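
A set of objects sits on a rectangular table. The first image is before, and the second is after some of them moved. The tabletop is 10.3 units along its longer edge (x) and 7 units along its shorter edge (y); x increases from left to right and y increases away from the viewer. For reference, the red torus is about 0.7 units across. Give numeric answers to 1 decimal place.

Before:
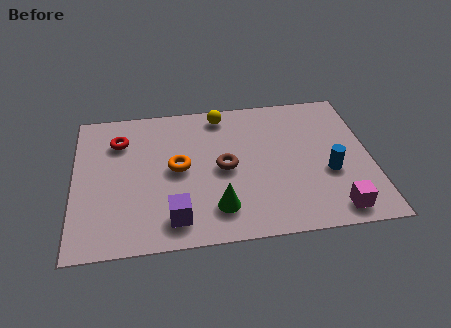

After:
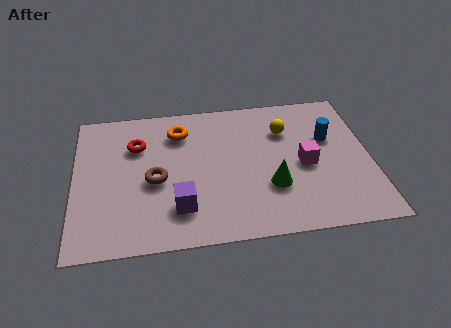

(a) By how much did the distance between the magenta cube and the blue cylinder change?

-0.3

Before: roughly 1.8 units apart; after: 1.5. That's 0.3 units closer together.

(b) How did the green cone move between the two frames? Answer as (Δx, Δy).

(1.9, 0.8)

The green cone started near (4.9, 1.5) and ended near (6.8, 2.3).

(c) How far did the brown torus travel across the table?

2.4

From (5.2, 3.4) to (2.8, 3.1), the brown torus covered √(2.4² + 0.3²) ≈ 2.4 units.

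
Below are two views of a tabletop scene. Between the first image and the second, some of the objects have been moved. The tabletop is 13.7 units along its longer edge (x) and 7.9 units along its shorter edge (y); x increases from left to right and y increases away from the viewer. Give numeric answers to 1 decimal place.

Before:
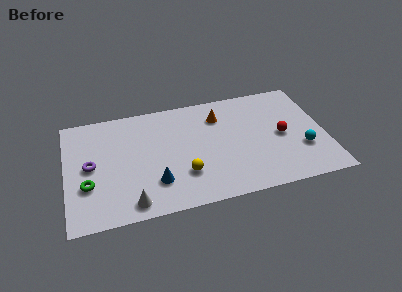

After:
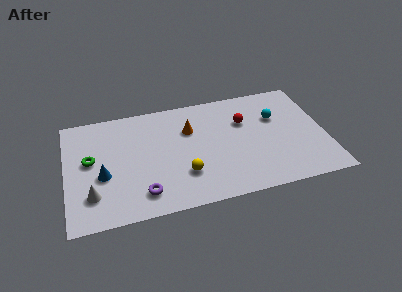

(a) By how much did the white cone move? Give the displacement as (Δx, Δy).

(-2.0, 1.0)

The white cone started near (3.3, 1.0) and ended near (1.3, 2.0).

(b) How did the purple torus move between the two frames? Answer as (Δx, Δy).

(2.6, -2.5)

The purple torus started near (1.3, 4.0) and ended near (3.9, 1.5).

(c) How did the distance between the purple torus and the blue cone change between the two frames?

-1.2

Before: roughly 3.8 units apart; after: 2.6. That's 1.2 units closer together.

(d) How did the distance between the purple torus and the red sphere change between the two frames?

-3.3

Before: roughly 10.1 units apart; after: 6.8. That's 3.3 units closer together.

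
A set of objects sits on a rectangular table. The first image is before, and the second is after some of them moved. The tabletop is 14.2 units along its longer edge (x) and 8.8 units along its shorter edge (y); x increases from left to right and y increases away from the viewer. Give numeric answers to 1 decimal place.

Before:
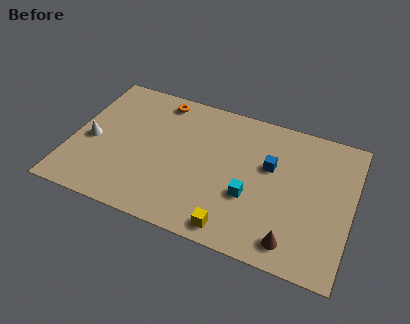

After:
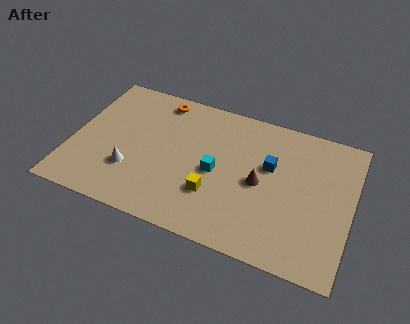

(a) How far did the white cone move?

2.5

From (1.0, 3.9) to (3.2, 2.7), the white cone covered √(2.2² + 1.2²) ≈ 2.5 units.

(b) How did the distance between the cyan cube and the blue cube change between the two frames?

+0.6

The distance was about 2.3 in the first image and 2.9 in the second, so they moved 0.6 units further apart.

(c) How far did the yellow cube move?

2.1

The yellow cube was near (8.6, 1.0) before and (7.4, 2.7) after, so it travelled √(1.2² + 1.7²) ≈ 2.1 units.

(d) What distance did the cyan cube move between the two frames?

2.0

The cyan cube moved from about (9.2, 3.2) to (7.4, 4.1), a distance of √(1.8² + 0.9²) ≈ 2.0.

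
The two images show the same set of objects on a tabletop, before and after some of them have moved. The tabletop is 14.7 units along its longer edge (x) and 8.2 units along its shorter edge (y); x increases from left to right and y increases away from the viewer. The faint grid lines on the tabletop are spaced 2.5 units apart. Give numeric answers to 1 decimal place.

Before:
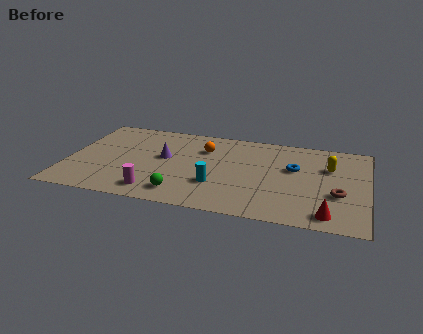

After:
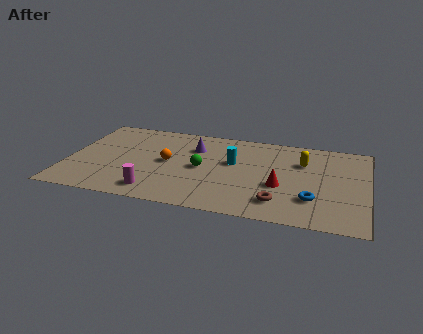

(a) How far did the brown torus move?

3.1

From (13.3, 3.0) to (10.5, 1.7), the brown torus covered √(2.8² + 1.3²) ≈ 3.1 units.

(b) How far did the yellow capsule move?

1.3

The yellow capsule moved from about (12.8, 5.5) to (11.5, 5.7), a distance of √(1.3² + 0.2²) ≈ 1.3.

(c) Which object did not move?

the magenta cylinder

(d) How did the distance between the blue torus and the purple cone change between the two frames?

+0.6

They were about 6.4 units apart before and 7.0 after — 0.6 units further apart.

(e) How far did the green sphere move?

2.7

From (5.8, 1.4) to (6.6, 4.0), the green sphere covered √(0.8² + 2.6²) ≈ 2.7 units.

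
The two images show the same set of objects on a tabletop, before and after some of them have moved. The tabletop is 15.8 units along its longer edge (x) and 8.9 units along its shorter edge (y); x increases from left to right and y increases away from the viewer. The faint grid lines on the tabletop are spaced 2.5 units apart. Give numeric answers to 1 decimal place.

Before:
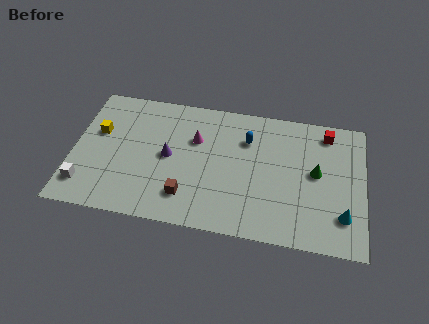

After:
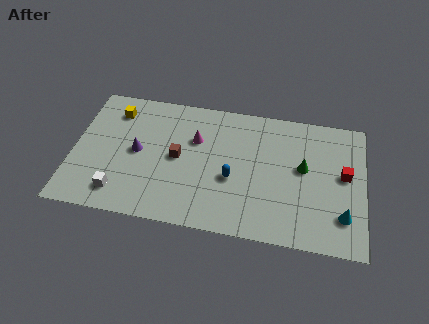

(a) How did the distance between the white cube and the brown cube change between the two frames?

-1.3

The distance was about 5.5 in the first image and 4.2 in the second, so they moved 1.3 units closer together.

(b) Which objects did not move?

the magenta cone and the cyan cone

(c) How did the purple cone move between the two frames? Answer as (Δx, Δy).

(-1.7, 0.0)

The purple cone started near (5.2, 4.5) and ended near (3.5, 4.5).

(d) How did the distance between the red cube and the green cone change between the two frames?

-0.6

Before: roughly 2.8 units apart; after: 2.2. That's 0.6 units closer together.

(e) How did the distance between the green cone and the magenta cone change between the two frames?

-0.7

The distance was about 6.7 in the first image and 6.0 in the second, so they moved 0.7 units closer together.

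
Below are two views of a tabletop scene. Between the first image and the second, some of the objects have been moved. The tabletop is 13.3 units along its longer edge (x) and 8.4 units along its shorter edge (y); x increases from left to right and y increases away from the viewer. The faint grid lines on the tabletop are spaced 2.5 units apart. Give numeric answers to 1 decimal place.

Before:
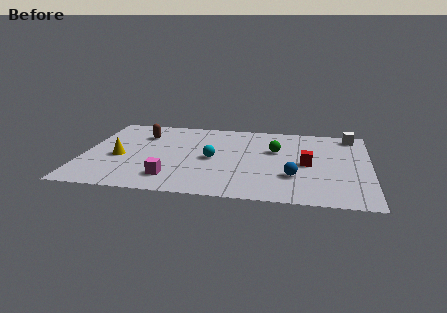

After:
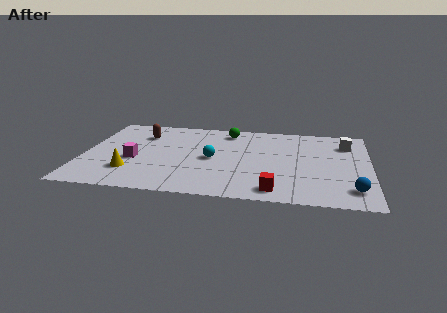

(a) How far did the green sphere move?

2.9

The green sphere moved from about (8.9, 5.3) to (6.6, 7.1), a distance of √(2.3² + 1.8²) ≈ 2.9.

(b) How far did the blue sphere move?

2.9

The blue sphere was near (9.8, 2.6) before and (12.5, 1.6) after, so it travelled √(2.7² + 1.0²) ≈ 2.9 units.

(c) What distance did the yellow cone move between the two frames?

1.5

The yellow cone was near (1.7, 3.6) before and (2.3, 2.2) after, so it travelled √(0.6² + 1.4²) ≈ 1.5 units.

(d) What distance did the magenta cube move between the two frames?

2.5

From (4.2, 1.7) to (2.4, 3.4), the magenta cube covered √(1.8² + 1.7²) ≈ 2.5 units.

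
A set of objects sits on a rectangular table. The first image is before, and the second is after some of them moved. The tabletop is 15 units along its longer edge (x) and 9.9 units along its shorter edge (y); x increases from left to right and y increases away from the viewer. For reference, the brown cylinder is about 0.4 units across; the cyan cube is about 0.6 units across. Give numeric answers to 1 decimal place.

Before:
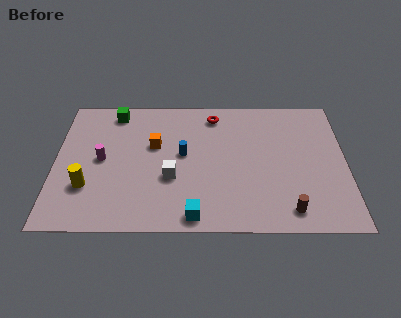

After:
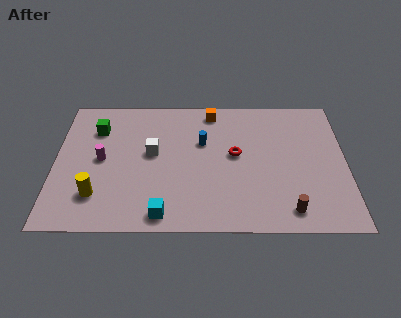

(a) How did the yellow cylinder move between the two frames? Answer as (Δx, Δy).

(0.5, -0.6)

From the two frames, the yellow cylinder sits at roughly (1.7, 3.0) before and (2.2, 2.4) after.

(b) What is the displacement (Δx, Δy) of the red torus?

(1.1, -3.0)

From the two frames, the red torus sits at roughly (8.2, 8.4) before and (9.3, 5.4) after.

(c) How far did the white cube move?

2.1

The white cube moved from about (6.0, 3.7) to (5.0, 5.5), a distance of √(1.0² + 1.8²) ≈ 2.1.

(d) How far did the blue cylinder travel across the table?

1.3

The blue cylinder moved from about (6.6, 5.4) to (7.6, 6.3), a distance of √(1.0² + 0.9²) ≈ 1.3.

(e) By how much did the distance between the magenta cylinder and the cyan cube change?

-1.2

Before: roughly 6.2 units apart; after: 5.0. That's 1.2 units closer together.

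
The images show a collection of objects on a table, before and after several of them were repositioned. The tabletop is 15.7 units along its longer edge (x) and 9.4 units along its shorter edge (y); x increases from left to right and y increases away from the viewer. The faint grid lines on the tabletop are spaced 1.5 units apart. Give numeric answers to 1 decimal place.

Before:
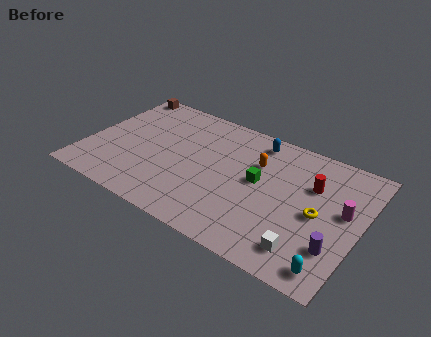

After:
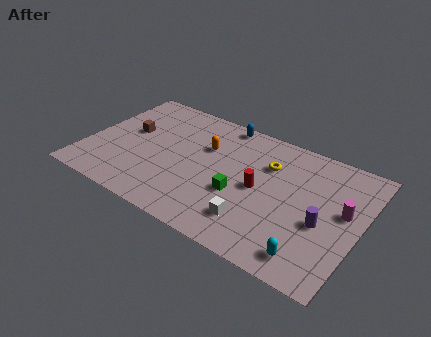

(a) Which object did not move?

the magenta cylinder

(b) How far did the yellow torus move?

3.9

From (13.4, 4.4) to (10.2, 6.6), the yellow torus covered √(3.2² + 2.2²) ≈ 3.9 units.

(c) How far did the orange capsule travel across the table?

3.0

From (9.6, 6.4) to (6.6, 6.2), the orange capsule covered √(3.0² + 0.2²) ≈ 3.0 units.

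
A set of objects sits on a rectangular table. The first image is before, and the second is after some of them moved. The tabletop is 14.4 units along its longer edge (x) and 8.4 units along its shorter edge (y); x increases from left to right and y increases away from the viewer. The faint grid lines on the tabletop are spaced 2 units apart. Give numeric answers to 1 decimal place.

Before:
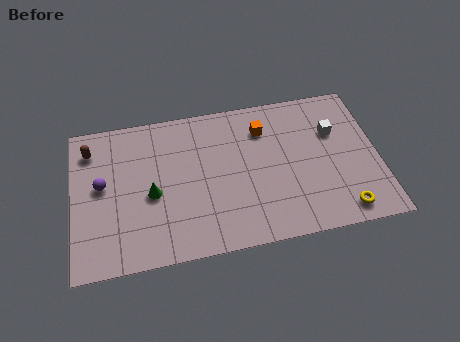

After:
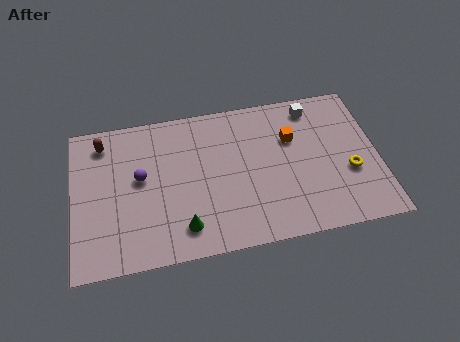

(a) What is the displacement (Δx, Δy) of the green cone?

(1.4, -2.1)

The green cone was at about (3.7, 3.7) and moved to about (5.1, 1.6).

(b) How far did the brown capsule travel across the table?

0.7

From (0.9, 6.7) to (1.5, 7.0), the brown capsule covered √(0.6² + 0.3²) ≈ 0.7 units.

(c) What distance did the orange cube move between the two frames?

1.5

The orange cube was near (9.1, 6.4) before and (10.4, 5.6) after, so it travelled √(1.3² + 0.8²) ≈ 1.5 units.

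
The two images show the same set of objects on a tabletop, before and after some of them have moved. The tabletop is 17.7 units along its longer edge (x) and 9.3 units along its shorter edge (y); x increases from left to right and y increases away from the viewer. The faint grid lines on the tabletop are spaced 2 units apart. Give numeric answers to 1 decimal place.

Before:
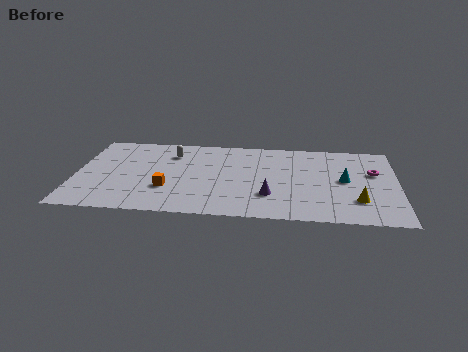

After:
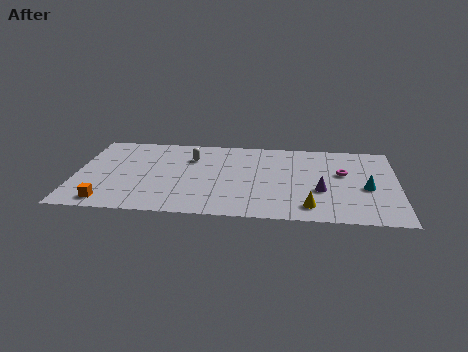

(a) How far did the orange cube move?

3.7

From (5.1, 3.0) to (1.9, 1.2), the orange cube covered √(3.2² + 1.8²) ≈ 3.7 units.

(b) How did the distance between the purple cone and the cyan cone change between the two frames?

-2.1

Before: roughly 4.6 units apart; after: 2.5. That's 2.1 units closer together.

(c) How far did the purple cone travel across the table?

2.9

From (10.7, 2.7) to (13.5, 3.5), the purple cone covered √(2.8² + 0.8²) ≈ 2.9 units.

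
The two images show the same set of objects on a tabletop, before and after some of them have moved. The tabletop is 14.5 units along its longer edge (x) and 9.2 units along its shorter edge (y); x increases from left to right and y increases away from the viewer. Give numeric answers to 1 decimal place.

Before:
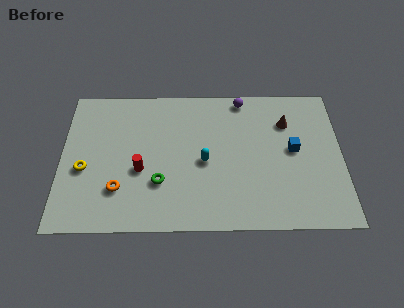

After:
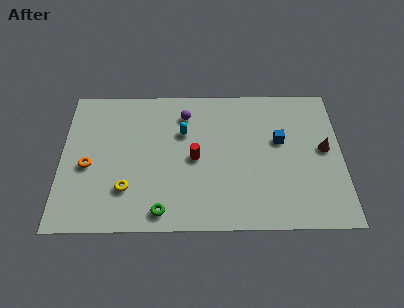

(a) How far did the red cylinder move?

2.9

From (4.1, 3.7) to (6.9, 4.4), the red cylinder covered √(2.8² + 0.7²) ≈ 2.9 units.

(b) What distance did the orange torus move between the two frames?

2.2

From (3.0, 2.5) to (1.4, 4.0), the orange torus covered √(1.6² + 1.5²) ≈ 2.2 units.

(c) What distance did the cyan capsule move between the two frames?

2.2

The cyan capsule moved from about (7.4, 4.2) to (6.3, 6.1), a distance of √(1.1² + 1.9²) ≈ 2.2.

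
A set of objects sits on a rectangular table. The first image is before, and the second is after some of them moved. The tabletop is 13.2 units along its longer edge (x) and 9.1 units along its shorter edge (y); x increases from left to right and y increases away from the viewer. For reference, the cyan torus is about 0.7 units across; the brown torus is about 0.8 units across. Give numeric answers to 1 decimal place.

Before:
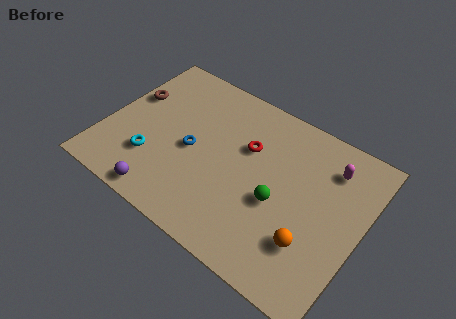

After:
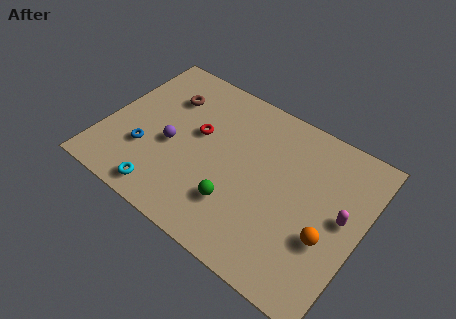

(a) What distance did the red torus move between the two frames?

2.6

From (7.1, 5.9) to (4.6, 5.3), the red torus covered √(2.5² + 0.6²) ≈ 2.6 units.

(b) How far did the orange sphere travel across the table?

1.0

The orange sphere moved from about (11.0, 2.6) to (11.7, 3.3), a distance of √(0.7² + 0.7²) ≈ 1.0.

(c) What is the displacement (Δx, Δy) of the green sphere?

(-1.9, -1.3)

The green sphere started near (9.1, 3.8) and ended near (7.2, 2.5).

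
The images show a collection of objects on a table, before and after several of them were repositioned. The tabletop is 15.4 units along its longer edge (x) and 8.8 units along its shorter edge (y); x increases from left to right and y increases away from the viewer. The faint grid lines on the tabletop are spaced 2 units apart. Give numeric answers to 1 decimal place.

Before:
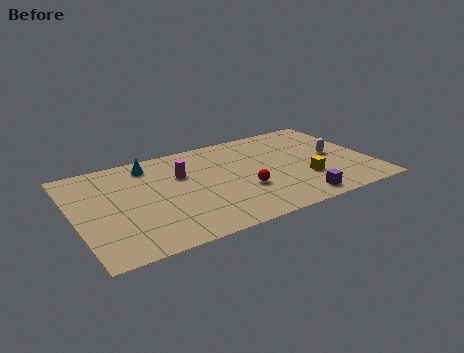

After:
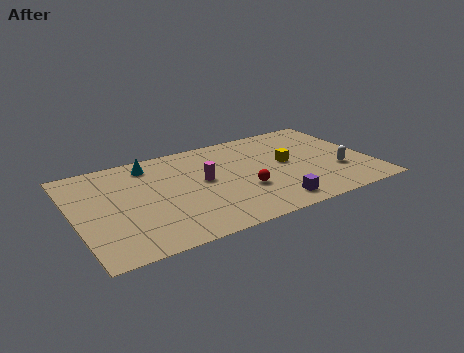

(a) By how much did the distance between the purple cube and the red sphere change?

-1.0

They were about 3.2 units apart before and 2.2 after — 1.0 units closer together.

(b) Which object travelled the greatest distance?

the yellow cube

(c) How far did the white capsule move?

1.5

The white capsule moved from about (13.6, 4.4) to (13.6, 2.9), a distance of √(0.0² + 1.5²) ≈ 1.5.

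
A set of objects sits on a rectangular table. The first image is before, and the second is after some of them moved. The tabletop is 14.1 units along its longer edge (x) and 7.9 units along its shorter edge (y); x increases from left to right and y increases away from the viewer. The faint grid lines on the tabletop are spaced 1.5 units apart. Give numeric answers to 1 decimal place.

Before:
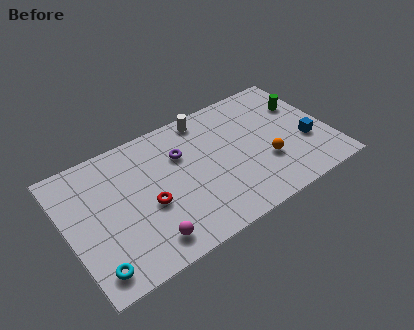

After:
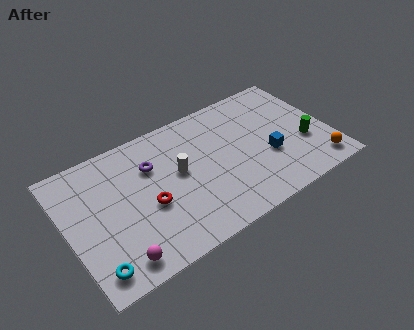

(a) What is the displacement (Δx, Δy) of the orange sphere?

(2.6, -1.5)

The orange sphere started near (10.5, 2.7) and ended near (13.1, 1.2).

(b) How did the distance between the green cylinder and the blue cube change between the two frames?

-0.5

They were about 2.5 units apart before and 2.0 after — 0.5 units closer together.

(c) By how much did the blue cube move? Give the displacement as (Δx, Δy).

(-2.1, 0.1)

From the two frames, the blue cube sits at roughly (12.8, 2.9) before and (10.7, 3.0) after.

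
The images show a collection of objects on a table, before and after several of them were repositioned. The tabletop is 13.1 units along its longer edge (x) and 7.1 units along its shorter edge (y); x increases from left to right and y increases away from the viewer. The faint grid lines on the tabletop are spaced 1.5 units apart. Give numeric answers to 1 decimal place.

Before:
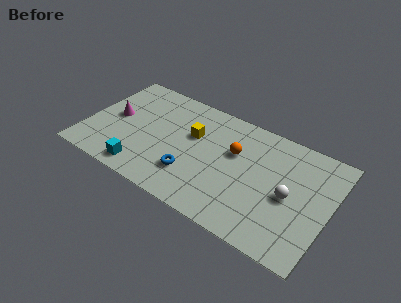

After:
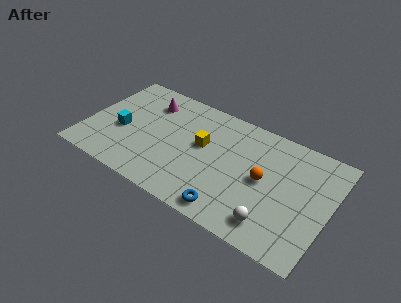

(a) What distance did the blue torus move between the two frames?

2.5

The blue torus moved from about (5.9, 2.0) to (8.2, 0.9), a distance of √(2.3² + 1.1²) ≈ 2.5.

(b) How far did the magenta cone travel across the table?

2.4

From (1.4, 3.7) to (3.0, 5.5), the magenta cone covered √(1.6² + 1.8²) ≈ 2.4 units.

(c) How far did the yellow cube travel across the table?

0.7

The yellow cube moved from about (5.6, 4.5) to (6.2, 4.1), a distance of √(0.6² + 0.4²) ≈ 0.7.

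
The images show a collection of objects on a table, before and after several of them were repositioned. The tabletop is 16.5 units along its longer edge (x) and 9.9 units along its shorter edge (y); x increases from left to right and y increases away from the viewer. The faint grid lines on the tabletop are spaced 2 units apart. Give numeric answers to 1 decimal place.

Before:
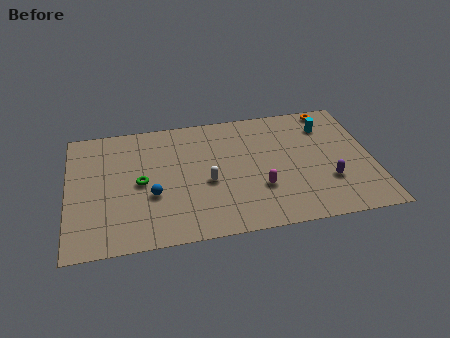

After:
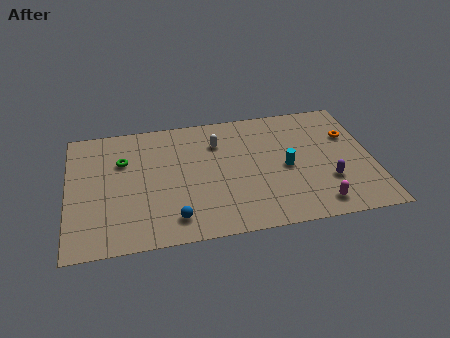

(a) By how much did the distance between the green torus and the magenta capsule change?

+5.0

Before: roughly 6.6 units apart; after: 11.6. That's 5.0 units further apart.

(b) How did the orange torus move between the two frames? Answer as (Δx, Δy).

(0.8, -2.4)

The orange torus started near (14.6, 9.0) and ended near (15.4, 6.6).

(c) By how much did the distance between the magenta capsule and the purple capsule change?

-1.9

They were about 3.7 units apart before and 1.8 after — 1.9 units closer together.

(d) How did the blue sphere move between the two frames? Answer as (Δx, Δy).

(1.1, -2.0)

The blue sphere was at about (4.5, 3.7) and moved to about (5.6, 1.7).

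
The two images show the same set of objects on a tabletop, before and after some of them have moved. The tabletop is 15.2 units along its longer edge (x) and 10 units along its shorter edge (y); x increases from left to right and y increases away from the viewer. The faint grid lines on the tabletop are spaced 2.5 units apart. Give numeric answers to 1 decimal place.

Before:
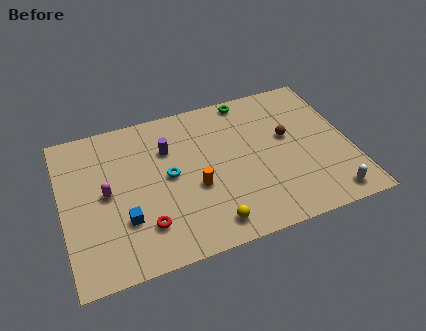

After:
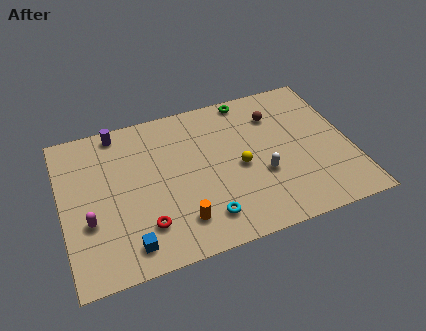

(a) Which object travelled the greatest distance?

the white capsule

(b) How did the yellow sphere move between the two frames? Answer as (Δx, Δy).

(1.9, 3.2)

The yellow sphere started near (7.4, 1.4) and ended near (9.3, 4.6).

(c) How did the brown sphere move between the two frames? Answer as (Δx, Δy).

(-0.5, 1.7)

The brown sphere was at about (12.0, 5.8) and moved to about (11.5, 7.5).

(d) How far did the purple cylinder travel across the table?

3.2

The purple cylinder moved from about (5.7, 7.0) to (3.2, 9.0), a distance of √(2.5² + 2.0²) ≈ 3.2.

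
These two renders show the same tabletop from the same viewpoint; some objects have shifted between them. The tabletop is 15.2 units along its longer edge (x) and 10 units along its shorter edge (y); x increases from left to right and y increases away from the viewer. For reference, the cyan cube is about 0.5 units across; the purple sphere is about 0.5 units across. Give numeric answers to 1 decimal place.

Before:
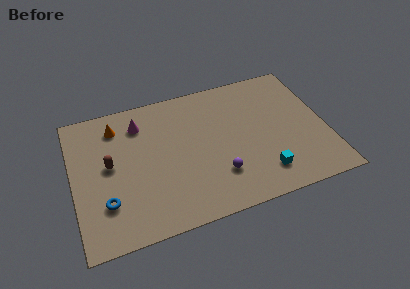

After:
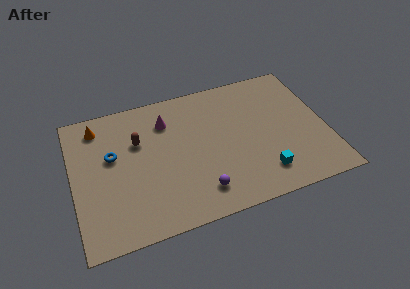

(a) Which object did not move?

the cyan cube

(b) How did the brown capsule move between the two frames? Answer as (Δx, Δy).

(1.8, 1.2)

The brown capsule was at about (2.2, 5.4) and moved to about (4.0, 6.6).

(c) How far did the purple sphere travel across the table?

1.4

From (8.5, 2.7) to (7.3, 1.9), the purple sphere covered √(1.2² + 0.8²) ≈ 1.4 units.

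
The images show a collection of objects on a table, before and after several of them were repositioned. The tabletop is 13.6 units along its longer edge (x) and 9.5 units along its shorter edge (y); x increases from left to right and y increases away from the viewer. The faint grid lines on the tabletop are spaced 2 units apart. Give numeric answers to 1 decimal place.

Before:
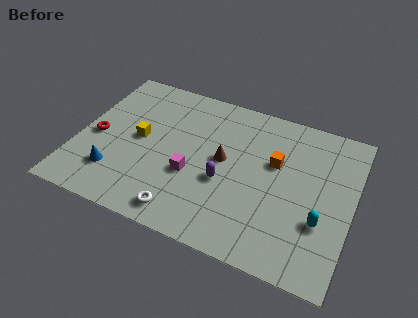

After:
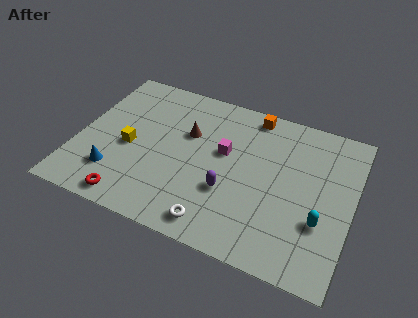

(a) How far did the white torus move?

1.6

From (5.7, 1.2) to (7.3, 1.2), the white torus covered √(1.6² + 0.0²) ≈ 1.6 units.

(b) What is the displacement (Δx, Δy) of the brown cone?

(-1.9, 1.0)

The brown cone started near (7.2, 5.1) and ended near (5.3, 6.1).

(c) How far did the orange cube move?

3.0

From (9.7, 5.9) to (8.3, 8.5), the orange cube covered √(1.4² + 2.6²) ≈ 3.0 units.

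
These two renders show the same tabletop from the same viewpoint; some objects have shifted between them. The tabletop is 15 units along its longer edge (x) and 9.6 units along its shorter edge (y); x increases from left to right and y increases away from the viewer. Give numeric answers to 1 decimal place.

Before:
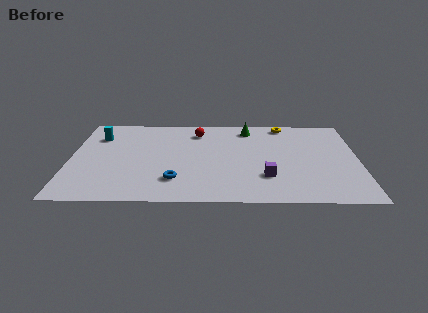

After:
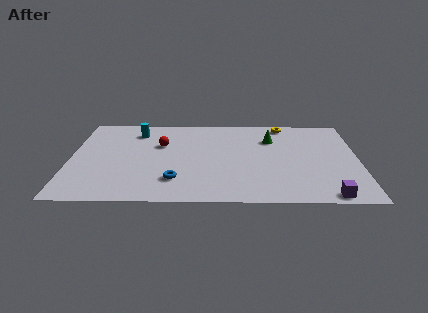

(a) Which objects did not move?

the blue torus and the yellow torus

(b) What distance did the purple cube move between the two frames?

3.6

The purple cube moved from about (10.2, 2.7) to (13.3, 0.8), a distance of √(3.1² + 1.9²) ≈ 3.6.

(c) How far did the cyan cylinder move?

2.1

From (1.4, 7.1) to (3.4, 7.7), the cyan cylinder covered √(2.0² + 0.6²) ≈ 2.1 units.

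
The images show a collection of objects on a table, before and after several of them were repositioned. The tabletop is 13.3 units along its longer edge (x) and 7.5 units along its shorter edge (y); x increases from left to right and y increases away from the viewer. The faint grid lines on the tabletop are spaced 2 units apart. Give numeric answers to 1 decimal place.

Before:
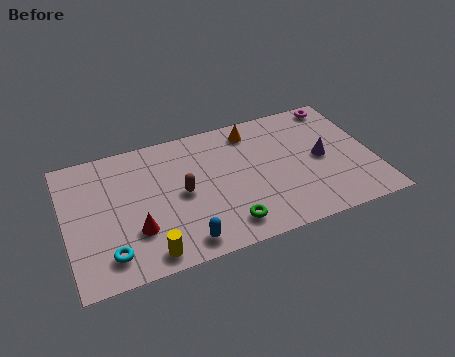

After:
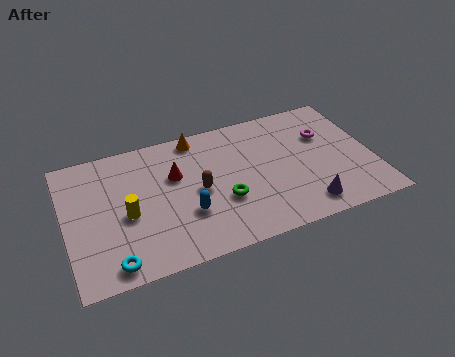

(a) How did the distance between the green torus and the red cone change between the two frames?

-1.1

The distance was about 3.9 in the first image and 2.8 in the second, so they moved 1.1 units closer together.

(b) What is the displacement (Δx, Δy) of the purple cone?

(-1.0, -2.5)

The purple cone was at about (11.1, 3.7) and moved to about (10.1, 1.2).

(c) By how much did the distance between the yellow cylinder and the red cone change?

+1.2

They were about 1.5 units apart before and 2.7 after — 1.2 units further apart.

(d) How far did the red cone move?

3.1

The red cone moved from about (2.9, 2.3) to (4.8, 4.8), a distance of √(1.9² + 2.5²) ≈ 3.1.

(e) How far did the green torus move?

1.4

From (6.7, 1.3) to (6.7, 2.7), the green torus covered √(0.0² + 1.4²) ≈ 1.4 units.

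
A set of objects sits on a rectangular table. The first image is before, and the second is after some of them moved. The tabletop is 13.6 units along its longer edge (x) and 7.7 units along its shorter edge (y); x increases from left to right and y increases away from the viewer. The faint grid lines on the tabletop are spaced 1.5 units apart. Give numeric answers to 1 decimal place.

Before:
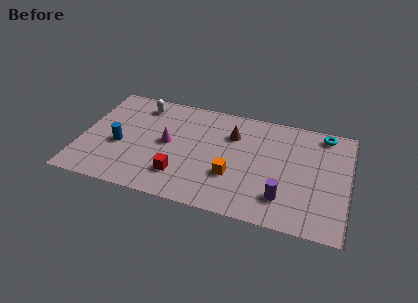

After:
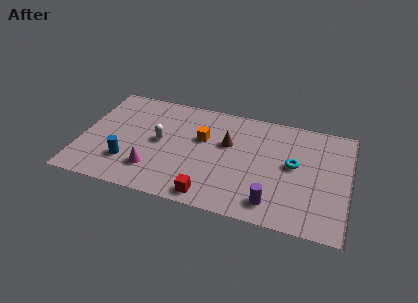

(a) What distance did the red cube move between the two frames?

1.9

From (5.2, 1.9) to (6.8, 0.9), the red cube covered √(1.6² + 1.0²) ≈ 1.9 units.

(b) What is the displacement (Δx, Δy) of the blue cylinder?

(0.5, -1.1)

The blue cylinder started near (2.0, 3.2) and ended near (2.5, 2.1).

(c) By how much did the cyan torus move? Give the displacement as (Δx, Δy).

(-1.4, -2.6)

From the two frames, the cyan torus sits at roughly (12.2, 6.8) before and (10.8, 4.2) after.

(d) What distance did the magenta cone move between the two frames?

2.2

From (4.4, 4.0) to (3.8, 1.9), the magenta cone covered √(0.6² + 2.1²) ≈ 2.2 units.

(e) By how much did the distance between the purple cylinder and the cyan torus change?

-2.3

Before: roughly 5.3 units apart; after: 3.0. That's 2.3 units closer together.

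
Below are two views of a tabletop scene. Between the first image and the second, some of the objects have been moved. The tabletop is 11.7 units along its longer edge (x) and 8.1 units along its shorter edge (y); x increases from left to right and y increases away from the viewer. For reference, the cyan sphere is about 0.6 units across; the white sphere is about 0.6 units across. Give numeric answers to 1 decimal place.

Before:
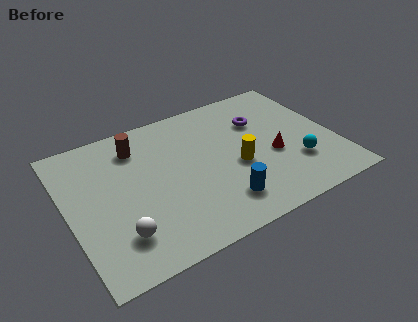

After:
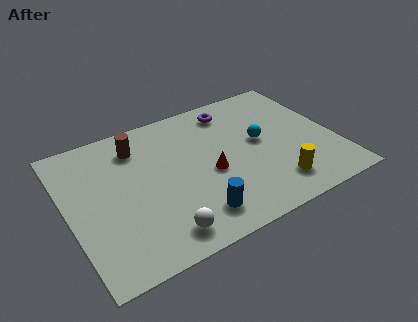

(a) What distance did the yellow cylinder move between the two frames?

2.3

The yellow cylinder moved from about (7.3, 3.4) to (8.7, 1.6), a distance of √(1.4² + 1.8²) ≈ 2.3.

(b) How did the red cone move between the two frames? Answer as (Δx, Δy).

(-2.8, 0.2)

From the two frames, the red cone sits at roughly (8.9, 3.3) before and (6.1, 3.5) after.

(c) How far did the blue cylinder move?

1.2

The blue cylinder moved from about (6.3, 1.7) to (5.1, 1.5), a distance of √(1.2² + 0.2²) ≈ 1.2.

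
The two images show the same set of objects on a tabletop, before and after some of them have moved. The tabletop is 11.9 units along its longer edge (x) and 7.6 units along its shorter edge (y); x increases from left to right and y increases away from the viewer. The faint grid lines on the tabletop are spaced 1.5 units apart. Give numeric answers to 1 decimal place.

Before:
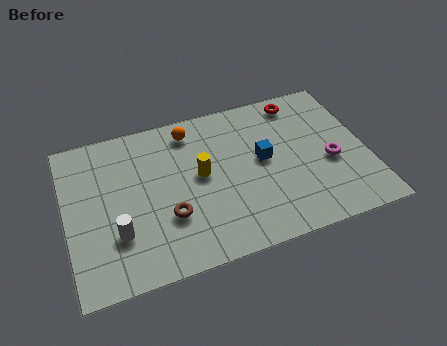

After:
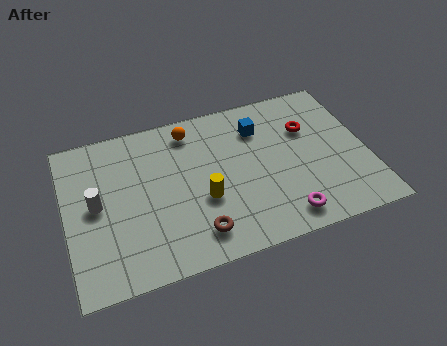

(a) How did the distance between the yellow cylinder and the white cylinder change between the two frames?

+0.4

They were about 3.8 units apart before and 4.2 after — 0.4 units further apart.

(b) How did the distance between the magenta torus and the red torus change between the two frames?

+0.7

They were about 3.5 units apart before and 4.2 after — 0.7 units further apart.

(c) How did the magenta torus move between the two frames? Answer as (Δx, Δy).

(-2.1, -2.1)

The magenta torus was at about (10.4, 3.2) and moved to about (8.3, 1.1).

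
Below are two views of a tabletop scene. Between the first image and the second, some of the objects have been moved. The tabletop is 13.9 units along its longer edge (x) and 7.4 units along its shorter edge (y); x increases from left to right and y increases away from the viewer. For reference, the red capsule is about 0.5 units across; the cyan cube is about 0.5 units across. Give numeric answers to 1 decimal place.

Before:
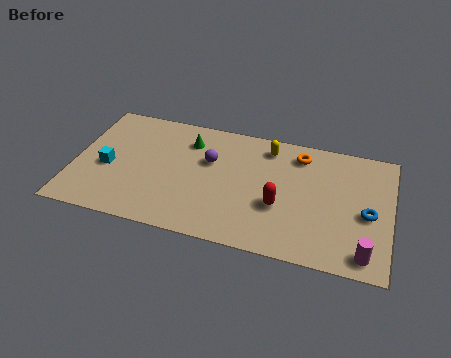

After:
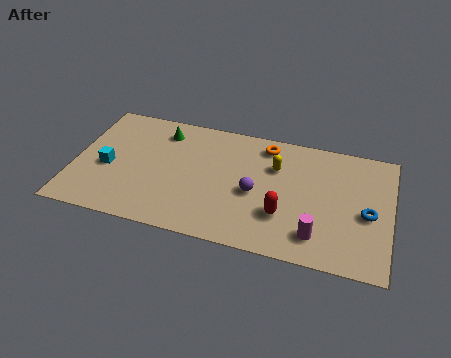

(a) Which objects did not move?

the blue torus and the cyan cube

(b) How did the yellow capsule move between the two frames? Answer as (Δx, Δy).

(0.4, -1.1)

The yellow capsule was at about (8.4, 6.2) and moved to about (8.8, 5.1).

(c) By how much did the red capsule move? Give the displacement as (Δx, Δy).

(0.2, -0.5)

From the two frames, the red capsule sits at roughly (9.1, 2.8) before and (9.3, 2.3) after.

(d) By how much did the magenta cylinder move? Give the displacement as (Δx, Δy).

(-2.1, 0.5)

The magenta cylinder started near (12.9, 1.0) and ended near (10.8, 1.5).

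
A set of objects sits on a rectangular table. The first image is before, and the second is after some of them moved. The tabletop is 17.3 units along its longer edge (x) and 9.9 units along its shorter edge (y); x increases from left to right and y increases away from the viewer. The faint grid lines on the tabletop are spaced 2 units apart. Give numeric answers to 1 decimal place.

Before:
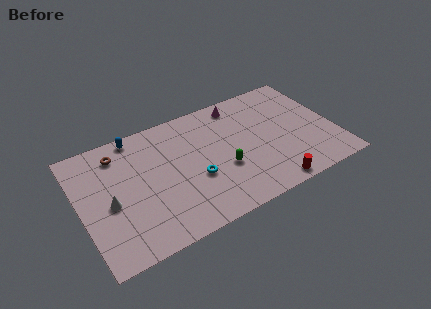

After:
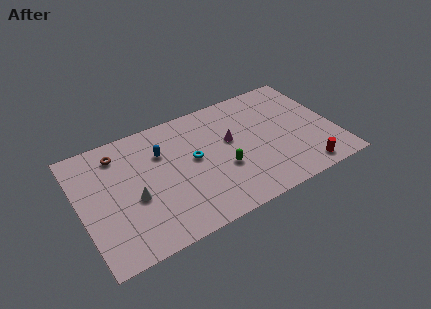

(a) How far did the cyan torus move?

1.6

The cyan torus moved from about (7.6, 3.8) to (7.7, 5.4), a distance of √(0.1² + 1.6²) ≈ 1.6.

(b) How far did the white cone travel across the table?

1.6

The white cone was near (1.9, 4.4) before and (3.5, 4.1) after, so it travelled √(1.6² + 0.3²) ≈ 1.6 units.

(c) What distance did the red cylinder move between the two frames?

2.4

From (12.3, 0.9) to (14.7, 1.2), the red cylinder covered √(2.4² + 0.3²) ≈ 2.4 units.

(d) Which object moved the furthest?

the magenta cone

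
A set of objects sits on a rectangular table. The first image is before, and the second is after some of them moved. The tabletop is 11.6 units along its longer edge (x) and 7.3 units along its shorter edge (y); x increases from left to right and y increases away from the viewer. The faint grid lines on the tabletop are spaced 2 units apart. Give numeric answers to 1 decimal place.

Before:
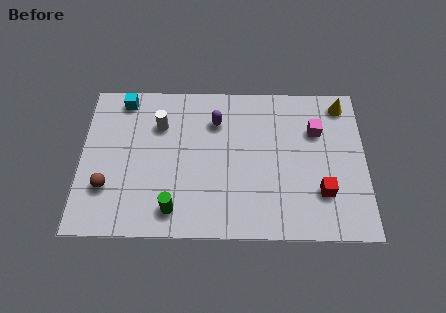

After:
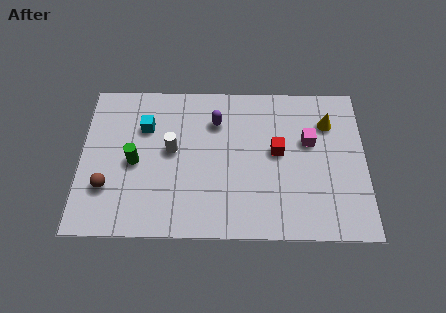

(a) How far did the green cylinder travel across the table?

2.7

The green cylinder moved from about (3.8, 1.2) to (2.2, 3.4), a distance of √(1.6² + 2.2²) ≈ 2.7.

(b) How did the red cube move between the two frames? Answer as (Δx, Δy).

(-1.8, 1.9)

The red cube started near (9.8, 2.1) and ended near (8.0, 4.0).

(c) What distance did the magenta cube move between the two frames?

0.6

The magenta cube was near (9.6, 5.0) before and (9.3, 4.5) after, so it travelled √(0.3² + 0.5²) ≈ 0.6 units.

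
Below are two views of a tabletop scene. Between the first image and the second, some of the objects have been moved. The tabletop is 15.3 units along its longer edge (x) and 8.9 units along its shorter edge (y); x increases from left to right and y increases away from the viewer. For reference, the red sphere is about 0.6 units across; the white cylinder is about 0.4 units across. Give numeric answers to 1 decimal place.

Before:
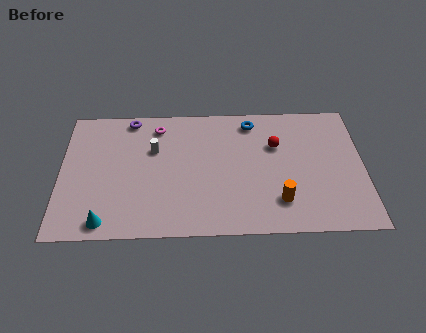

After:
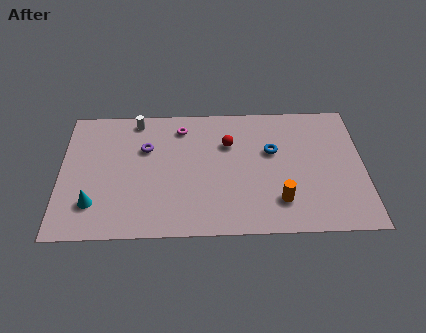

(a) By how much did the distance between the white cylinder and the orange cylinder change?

+1.9

Before: roughly 7.3 units apart; after: 9.2. That's 1.9 units further apart.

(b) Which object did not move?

the orange cylinder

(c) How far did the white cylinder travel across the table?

2.3

From (4.7, 5.8) to (3.8, 7.9), the white cylinder covered √(0.9² + 2.1²) ≈ 2.3 units.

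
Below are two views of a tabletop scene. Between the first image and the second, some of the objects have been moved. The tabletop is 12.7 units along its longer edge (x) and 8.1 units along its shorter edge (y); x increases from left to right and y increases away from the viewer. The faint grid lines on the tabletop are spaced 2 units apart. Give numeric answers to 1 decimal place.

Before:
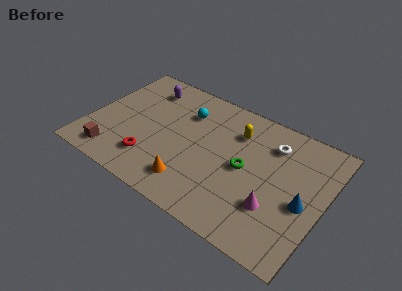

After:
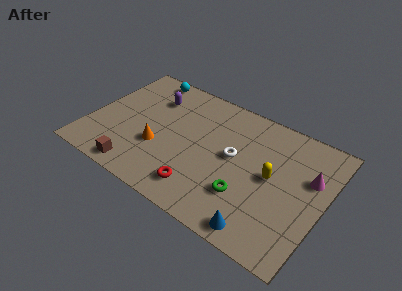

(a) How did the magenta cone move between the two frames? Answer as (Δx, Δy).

(1.5, 2.7)

The magenta cone started near (10.3, 2.5) and ended near (11.8, 5.2).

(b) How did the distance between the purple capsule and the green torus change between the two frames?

+0.3

They were about 6.5 units apart before and 6.8 after — 0.3 units further apart.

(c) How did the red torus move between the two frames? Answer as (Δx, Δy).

(2.8, -0.4)

The red torus was at about (3.7, 1.9) and moved to about (6.5, 1.5).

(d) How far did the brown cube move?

1.4

The brown cube was near (1.7, 1.2) before and (3.1, 0.9) after, so it travelled √(1.4² + 0.3²) ≈ 1.4 units.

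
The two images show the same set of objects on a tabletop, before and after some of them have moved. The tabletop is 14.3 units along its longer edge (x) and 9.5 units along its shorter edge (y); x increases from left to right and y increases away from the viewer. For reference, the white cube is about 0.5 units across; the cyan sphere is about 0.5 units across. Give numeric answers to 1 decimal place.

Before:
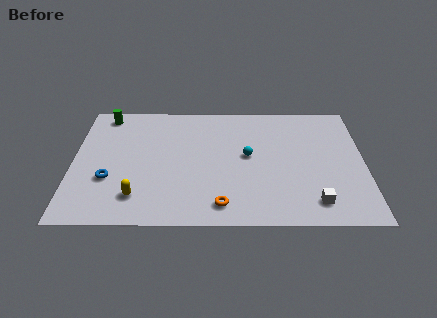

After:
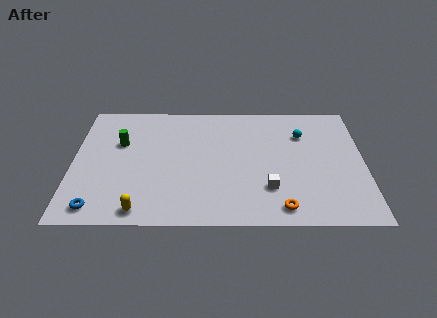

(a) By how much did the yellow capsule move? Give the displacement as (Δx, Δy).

(0.2, -1.0)

From the two frames, the yellow capsule sits at roughly (3.2, 2.0) before and (3.4, 1.0) after.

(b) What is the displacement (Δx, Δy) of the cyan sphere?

(2.7, 1.7)

The cyan sphere was at about (8.6, 5.1) and moved to about (11.3, 6.8).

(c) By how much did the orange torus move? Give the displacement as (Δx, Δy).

(2.9, -0.2)

The orange torus was at about (7.3, 1.4) and moved to about (10.2, 1.2).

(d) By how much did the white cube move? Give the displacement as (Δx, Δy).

(-2.2, 1.0)

The white cube was at about (11.8, 1.6) and moved to about (9.6, 2.6).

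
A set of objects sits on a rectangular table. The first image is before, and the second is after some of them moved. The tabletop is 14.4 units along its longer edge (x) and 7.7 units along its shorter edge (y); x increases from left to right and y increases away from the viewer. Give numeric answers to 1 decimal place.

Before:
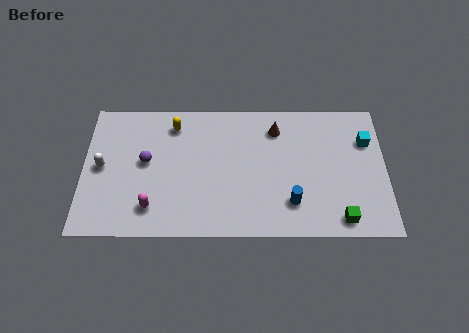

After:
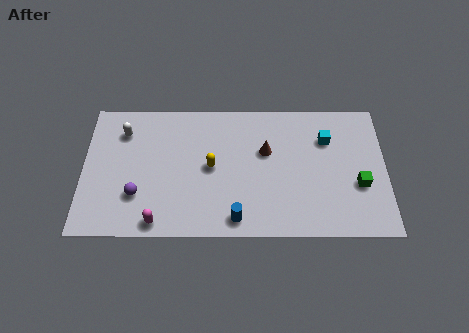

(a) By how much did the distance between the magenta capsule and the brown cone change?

-0.9

They were about 7.4 units apart before and 6.5 after — 0.9 units closer together.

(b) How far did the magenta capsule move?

0.9

From (3.3, 1.6) to (3.6, 0.8), the magenta capsule covered √(0.3² + 0.8²) ≈ 0.9 units.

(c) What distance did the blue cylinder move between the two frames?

2.8

The blue cylinder was near (9.9, 1.9) before and (7.3, 1.0) after, so it travelled √(2.6² + 0.9²) ≈ 2.8 units.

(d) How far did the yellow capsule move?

3.0

The yellow capsule was near (4.3, 6.3) before and (6.1, 3.9) after, so it travelled √(1.8² + 2.4²) ≈ 3.0 units.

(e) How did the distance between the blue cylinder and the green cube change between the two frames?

+3.6

They were about 2.5 units apart before and 6.1 after — 3.6 units further apart.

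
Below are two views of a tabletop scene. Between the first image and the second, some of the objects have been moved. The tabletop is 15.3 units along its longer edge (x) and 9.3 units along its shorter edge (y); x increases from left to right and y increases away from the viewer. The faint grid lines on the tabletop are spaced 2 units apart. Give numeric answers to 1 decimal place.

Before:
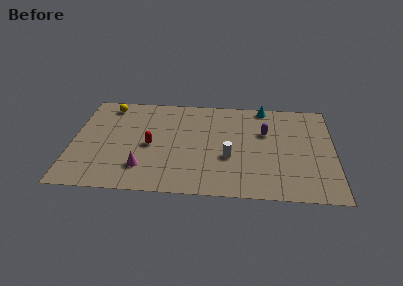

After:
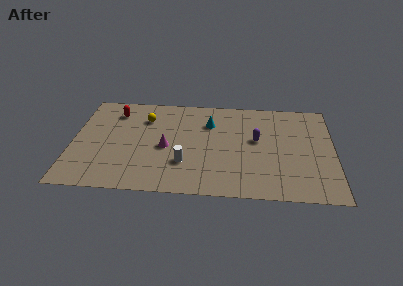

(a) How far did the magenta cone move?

2.4

The magenta cone moved from about (4.2, 2.2) to (5.5, 4.2), a distance of √(1.3² + 2.0²) ≈ 2.4.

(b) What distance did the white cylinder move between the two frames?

2.7

The white cylinder moved from about (9.2, 3.5) to (6.6, 2.8), a distance of √(2.6² + 0.7²) ≈ 2.7.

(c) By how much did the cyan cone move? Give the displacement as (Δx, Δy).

(-3.2, -1.8)

The cyan cone started near (11.2, 8.5) and ended near (8.0, 6.7).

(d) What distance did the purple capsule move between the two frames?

0.9

The purple capsule was near (11.3, 6.0) before and (10.8, 5.3) after, so it travelled √(0.5² + 0.7²) ≈ 0.9 units.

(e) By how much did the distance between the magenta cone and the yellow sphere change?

-3.2

Before: roughly 6.2 units apart; after: 3.0. That's 3.2 units closer together.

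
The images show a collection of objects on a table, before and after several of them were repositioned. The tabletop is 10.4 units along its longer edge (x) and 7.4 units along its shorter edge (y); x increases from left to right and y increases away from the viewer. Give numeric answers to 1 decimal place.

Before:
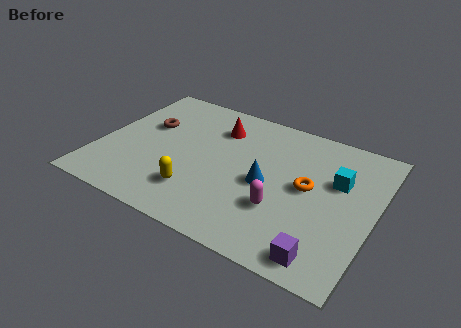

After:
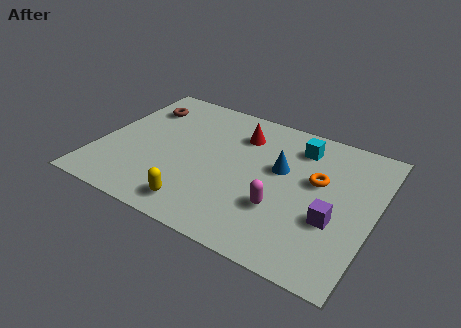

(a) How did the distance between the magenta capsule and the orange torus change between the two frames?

+0.6

They were about 1.7 units apart before and 2.3 after — 0.6 units further apart.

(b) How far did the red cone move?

0.9

From (4.2, 5.6) to (5.1, 5.6), the red cone covered √(0.9² + 0.0²) ≈ 0.9 units.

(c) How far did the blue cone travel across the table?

1.1

From (6.4, 3.4) to (6.8, 4.4), the blue cone covered √(0.4² + 1.0²) ≈ 1.1 units.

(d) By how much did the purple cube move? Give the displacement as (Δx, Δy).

(0.1, 1.8)

The purple cube was at about (8.9, 0.9) and moved to about (9.0, 2.7).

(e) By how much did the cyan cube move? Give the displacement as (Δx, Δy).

(-1.6, 1.2)

From the two frames, the cyan cube sits at roughly (8.9, 4.7) before and (7.3, 5.9) after.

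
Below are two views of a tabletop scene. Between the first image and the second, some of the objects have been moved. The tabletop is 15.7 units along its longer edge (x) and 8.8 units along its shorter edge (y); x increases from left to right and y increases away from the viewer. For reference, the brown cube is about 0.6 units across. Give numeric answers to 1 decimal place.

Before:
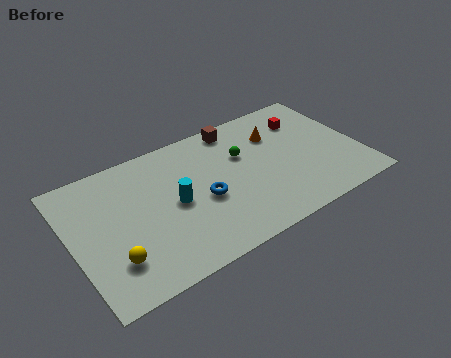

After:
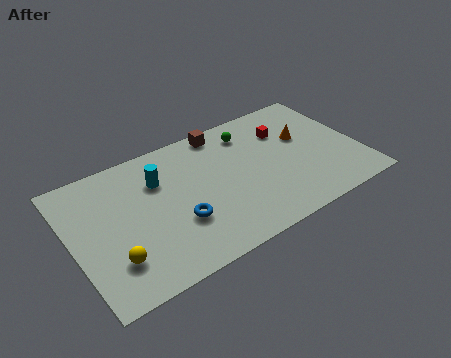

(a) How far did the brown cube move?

0.8

The brown cube moved from about (9.5, 7.8) to (8.7, 7.9), a distance of √(0.8² + 0.1²) ≈ 0.8.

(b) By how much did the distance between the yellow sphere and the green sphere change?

+1.2

The distance was about 8.3 in the first image and 9.5 in the second, so they moved 1.2 units further apart.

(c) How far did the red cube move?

1.2

From (13.2, 6.6) to (12.0, 6.3), the red cube covered √(1.2² + 0.3²) ≈ 1.2 units.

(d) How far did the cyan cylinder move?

2.0

The cyan cylinder moved from about (5.5, 4.3) to (4.9, 6.2), a distance of √(0.6² + 1.9²) ≈ 2.0.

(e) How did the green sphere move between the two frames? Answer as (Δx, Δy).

(0.6, 1.4)

From the two frames, the green sphere sits at roughly (9.5, 5.7) before and (10.1, 7.1) after.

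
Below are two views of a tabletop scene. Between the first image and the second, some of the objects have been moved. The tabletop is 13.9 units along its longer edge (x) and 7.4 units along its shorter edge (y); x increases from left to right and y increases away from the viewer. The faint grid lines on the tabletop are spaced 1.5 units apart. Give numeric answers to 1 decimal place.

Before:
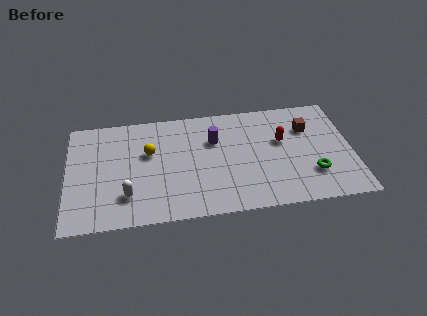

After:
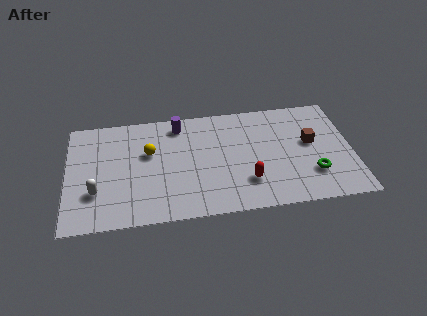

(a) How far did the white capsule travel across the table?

1.6

The white capsule moved from about (2.9, 1.9) to (1.4, 2.3), a distance of √(1.5² + 0.4²) ≈ 1.6.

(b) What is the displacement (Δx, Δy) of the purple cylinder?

(-1.7, 1.3)

The purple cylinder started near (7.2, 5.0) and ended near (5.5, 6.3).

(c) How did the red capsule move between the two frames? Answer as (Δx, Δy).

(-1.8, -2.5)

The red capsule started near (10.5, 4.5) and ended near (8.7, 2.0).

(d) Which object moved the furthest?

the red capsule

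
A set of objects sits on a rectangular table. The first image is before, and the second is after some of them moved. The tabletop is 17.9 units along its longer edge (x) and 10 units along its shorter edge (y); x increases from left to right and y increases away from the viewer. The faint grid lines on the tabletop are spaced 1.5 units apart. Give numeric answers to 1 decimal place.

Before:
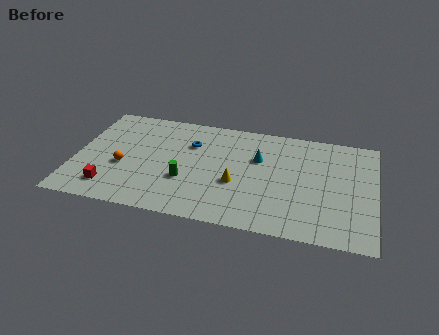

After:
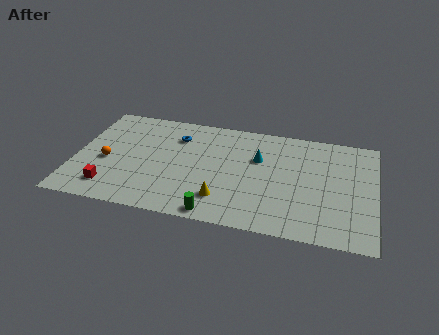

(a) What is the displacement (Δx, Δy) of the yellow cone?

(-0.7, -1.6)

From the two frames, the yellow cone sits at roughly (9.7, 3.9) before and (9.0, 2.3) after.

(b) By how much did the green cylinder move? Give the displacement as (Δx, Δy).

(2.0, -2.6)

The green cylinder was at about (6.7, 3.5) and moved to about (8.7, 0.9).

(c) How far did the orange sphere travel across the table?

1.0

From (2.9, 4.0) to (1.9, 4.3), the orange sphere covered √(1.0² + 0.3²) ≈ 1.0 units.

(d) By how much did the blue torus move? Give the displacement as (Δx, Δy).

(-0.9, 0.5)

From the two frames, the blue torus sits at roughly (6.8, 7.0) before and (5.9, 7.5) after.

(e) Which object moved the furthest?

the green cylinder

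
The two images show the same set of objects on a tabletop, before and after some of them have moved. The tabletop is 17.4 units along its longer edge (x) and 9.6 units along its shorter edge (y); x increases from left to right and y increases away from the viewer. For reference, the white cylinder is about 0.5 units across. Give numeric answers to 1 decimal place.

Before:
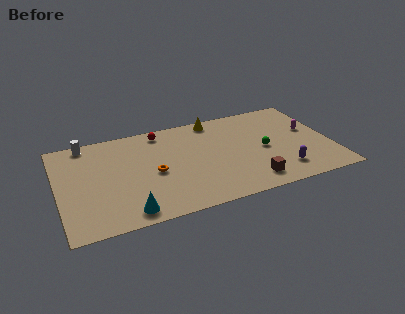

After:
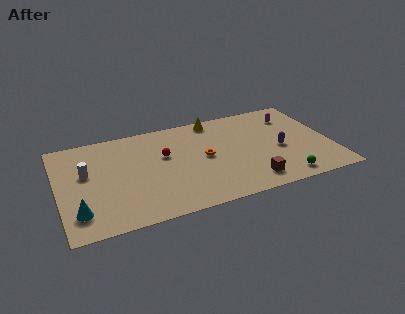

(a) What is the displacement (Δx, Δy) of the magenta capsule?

(-0.9, 1.8)

The magenta capsule was at about (16.2, 5.6) and moved to about (15.3, 7.4).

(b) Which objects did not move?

the brown cube and the yellow cone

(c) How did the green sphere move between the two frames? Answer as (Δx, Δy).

(0.9, -3.3)

The green sphere was at about (13.1, 4.5) and moved to about (14.0, 1.2).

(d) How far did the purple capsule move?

2.2

The purple capsule moved from about (14.0, 2.0) to (14.1, 4.2), a distance of √(0.1² + 2.2²) ≈ 2.2.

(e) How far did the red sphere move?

2.5

The red sphere was near (6.8, 8.4) before and (6.8, 5.9) after, so it travelled √(0.0² + 2.5²) ≈ 2.5 units.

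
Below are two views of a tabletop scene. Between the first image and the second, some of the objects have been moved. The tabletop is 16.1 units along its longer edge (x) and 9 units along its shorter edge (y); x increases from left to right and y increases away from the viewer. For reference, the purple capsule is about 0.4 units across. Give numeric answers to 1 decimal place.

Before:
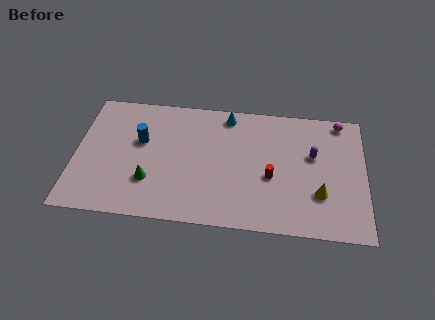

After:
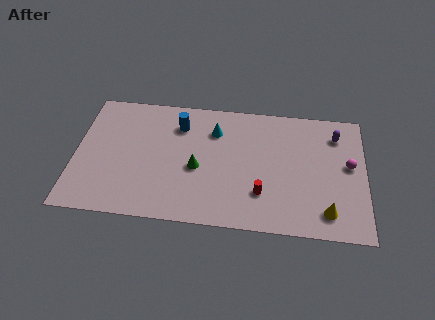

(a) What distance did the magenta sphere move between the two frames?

3.1

The magenta sphere moved from about (14.7, 8.1) to (15.2, 5.0), a distance of √(0.5² + 3.1²) ≈ 3.1.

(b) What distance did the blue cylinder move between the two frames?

2.5

From (3.6, 5.5) to (5.7, 6.9), the blue cylinder covered √(2.1² + 1.4²) ≈ 2.5 units.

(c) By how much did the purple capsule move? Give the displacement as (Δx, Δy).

(1.3, 1.6)

The purple capsule was at about (13.2, 5.5) and moved to about (14.5, 7.1).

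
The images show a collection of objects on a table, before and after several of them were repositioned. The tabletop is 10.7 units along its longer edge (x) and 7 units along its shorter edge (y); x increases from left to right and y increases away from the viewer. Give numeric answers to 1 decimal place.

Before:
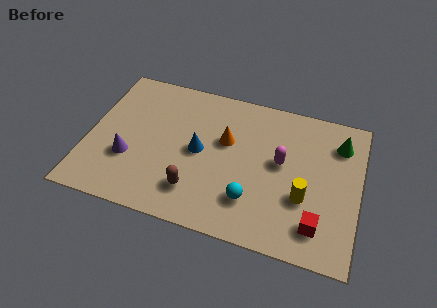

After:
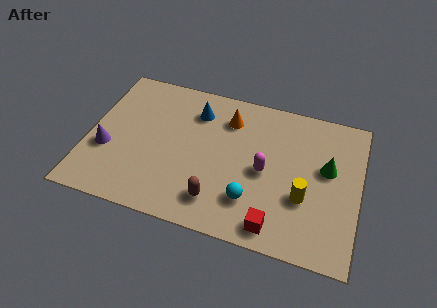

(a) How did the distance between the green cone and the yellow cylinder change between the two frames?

-1.3

The distance was about 3.1 in the first image and 1.8 in the second, so they moved 1.3 units closer together.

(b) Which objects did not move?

the cyan sphere and the yellow cylinder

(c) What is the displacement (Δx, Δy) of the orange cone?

(0.0, 1.1)

The orange cone was at about (5.4, 4.3) and moved to about (5.4, 5.4).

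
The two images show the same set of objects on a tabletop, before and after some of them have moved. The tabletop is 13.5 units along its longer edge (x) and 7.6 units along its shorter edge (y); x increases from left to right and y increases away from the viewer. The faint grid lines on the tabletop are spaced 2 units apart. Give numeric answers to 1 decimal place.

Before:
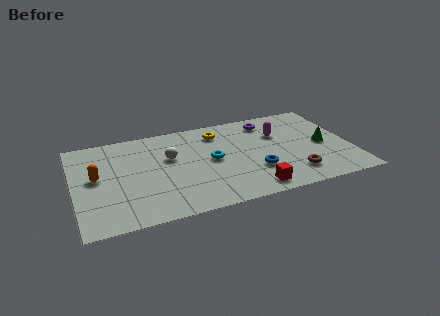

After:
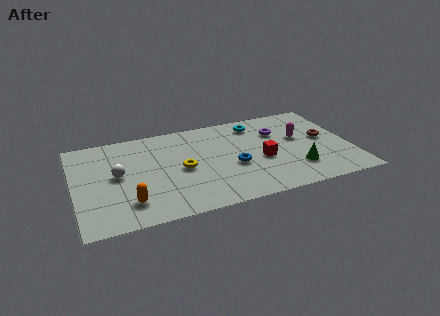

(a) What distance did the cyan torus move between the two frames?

3.4

The cyan torus moved from about (6.7, 3.9) to (9.1, 6.3), a distance of √(2.4² + 2.4²) ≈ 3.4.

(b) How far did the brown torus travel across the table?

3.1

The brown torus was near (10.5, 1.6) before and (12.3, 4.1) after, so it travelled √(1.8² + 2.5²) ≈ 3.1 units.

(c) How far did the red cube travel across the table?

2.3

The red cube moved from about (8.4, 1.0) to (9.1, 3.2), a distance of √(0.7² + 2.2²) ≈ 2.3.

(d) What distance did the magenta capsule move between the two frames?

1.2

From (10.1, 5.1) to (11.1, 4.5), the magenta capsule covered √(1.0² + 0.6²) ≈ 1.2 units.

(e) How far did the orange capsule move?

2.8

The orange capsule was near (1.1, 4.1) before and (2.5, 1.7) after, so it travelled √(1.4² + 2.4²) ≈ 2.8 units.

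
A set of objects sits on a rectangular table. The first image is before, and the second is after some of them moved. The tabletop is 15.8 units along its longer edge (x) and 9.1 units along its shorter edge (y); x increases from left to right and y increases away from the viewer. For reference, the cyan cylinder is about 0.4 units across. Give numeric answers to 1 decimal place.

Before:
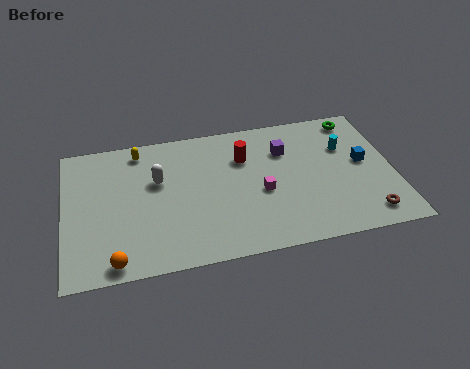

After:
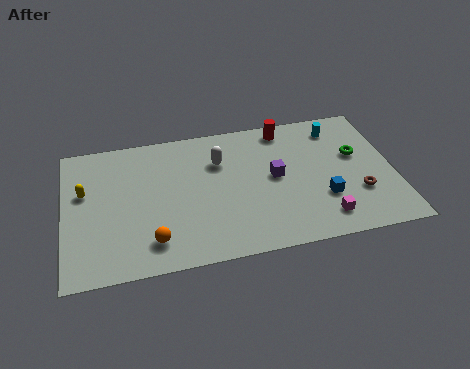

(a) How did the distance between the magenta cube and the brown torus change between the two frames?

-3.3

Before: roughly 5.5 units apart; after: 2.2. That's 3.3 units closer together.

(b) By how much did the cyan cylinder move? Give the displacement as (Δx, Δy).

(-0.3, 1.4)

The cyan cylinder started near (13.6, 6.1) and ended near (13.3, 7.5).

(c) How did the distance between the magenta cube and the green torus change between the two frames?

-2.1

The distance was about 6.4 in the first image and 4.3 in the second, so they moved 2.1 units closer together.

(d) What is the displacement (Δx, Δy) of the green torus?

(-0.2, -2.5)

The green torus started near (14.3, 8.0) and ended near (14.1, 5.5).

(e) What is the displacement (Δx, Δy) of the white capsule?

(3.0, 0.7)

From the two frames, the white capsule sits at roughly (4.5, 5.7) before and (7.5, 6.4) after.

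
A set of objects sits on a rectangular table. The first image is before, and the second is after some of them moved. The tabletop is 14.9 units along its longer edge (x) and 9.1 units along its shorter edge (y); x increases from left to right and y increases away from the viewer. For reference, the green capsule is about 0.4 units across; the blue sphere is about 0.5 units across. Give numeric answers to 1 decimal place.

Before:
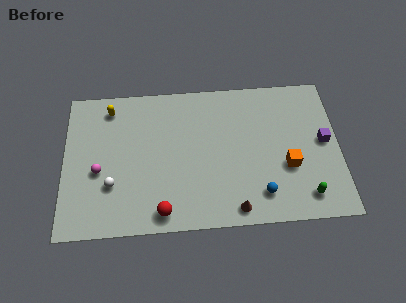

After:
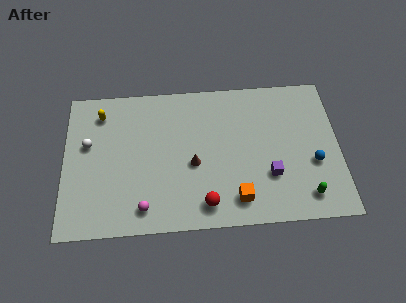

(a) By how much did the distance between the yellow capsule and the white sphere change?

-2.8

Before: roughly 4.8 units apart; after: 2.0. That's 2.8 units closer together.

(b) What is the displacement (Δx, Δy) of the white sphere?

(-1.3, 2.6)

The white sphere was at about (2.6, 2.9) and moved to about (1.3, 5.5).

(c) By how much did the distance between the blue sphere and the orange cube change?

+2.4

They were about 2.2 units apart before and 4.6 after — 2.4 units further apart.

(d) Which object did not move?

the green capsule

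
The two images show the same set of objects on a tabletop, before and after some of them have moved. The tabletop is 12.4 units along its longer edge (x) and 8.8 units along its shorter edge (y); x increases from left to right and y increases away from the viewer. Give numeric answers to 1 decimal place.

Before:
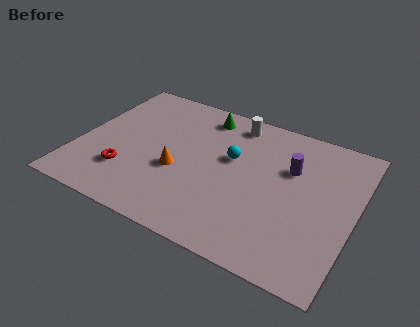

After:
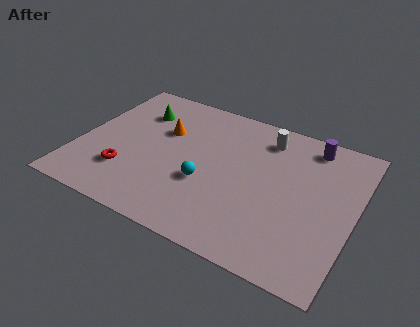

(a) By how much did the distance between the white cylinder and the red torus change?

+0.8

They were about 6.7 units apart before and 7.5 after — 0.8 units further apart.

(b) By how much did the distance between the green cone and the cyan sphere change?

+2.1

The distance was about 2.7 in the first image and 4.8 in the second, so they moved 2.1 units further apart.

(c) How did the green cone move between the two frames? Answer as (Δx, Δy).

(-2.9, -1.0)

The green cone was at about (5.2, 7.5) and moved to about (2.3, 6.5).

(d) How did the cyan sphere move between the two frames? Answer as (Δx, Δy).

(-0.9, -2.0)

From the two frames, the cyan sphere sits at roughly (6.8, 5.3) before and (5.9, 3.3) after.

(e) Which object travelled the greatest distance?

the green cone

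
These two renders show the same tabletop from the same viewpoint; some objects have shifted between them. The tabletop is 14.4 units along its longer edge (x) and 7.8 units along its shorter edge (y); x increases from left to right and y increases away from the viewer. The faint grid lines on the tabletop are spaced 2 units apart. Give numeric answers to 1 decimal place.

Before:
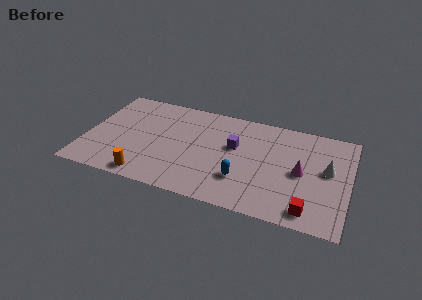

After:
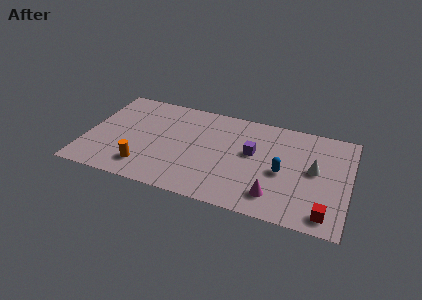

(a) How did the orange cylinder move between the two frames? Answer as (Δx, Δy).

(-0.2, 0.7)

The orange cylinder started near (3.6, 0.9) and ended near (3.4, 1.6).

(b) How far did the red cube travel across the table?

0.9

From (12.4, 1.1) to (13.3, 1.1), the red cube covered √(0.9² + 0.0²) ≈ 0.9 units.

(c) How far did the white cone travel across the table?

0.7

The white cone was near (13.2, 4.4) before and (12.5, 4.2) after, so it travelled √(0.7² + 0.2²) ≈ 0.7 units.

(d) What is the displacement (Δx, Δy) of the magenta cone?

(-1.3, -2.2)

The magenta cone was at about (11.8, 3.8) and moved to about (10.5, 1.6).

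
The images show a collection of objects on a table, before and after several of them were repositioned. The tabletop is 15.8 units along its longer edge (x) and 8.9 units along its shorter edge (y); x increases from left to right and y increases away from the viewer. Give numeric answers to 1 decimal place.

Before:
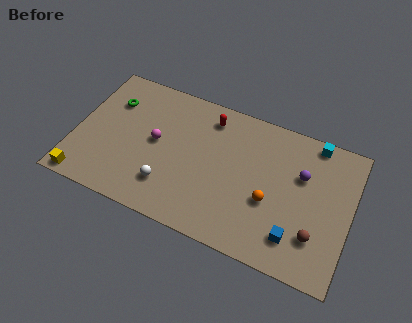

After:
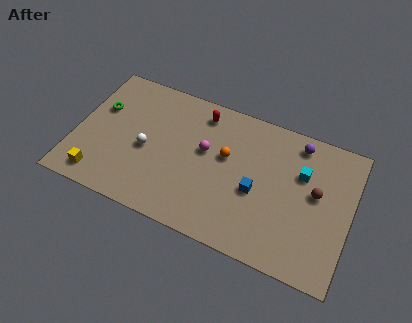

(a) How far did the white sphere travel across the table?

2.3

The white sphere was near (5.6, 2.2) before and (4.1, 4.0) after, so it travelled √(1.5² + 1.8²) ≈ 2.3 units.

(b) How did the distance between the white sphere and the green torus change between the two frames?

-2.3

They were about 5.7 units apart before and 3.4 after — 2.3 units closer together.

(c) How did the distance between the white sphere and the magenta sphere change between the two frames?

+0.8

They were about 2.7 units apart before and 3.5 after — 0.8 units further apart.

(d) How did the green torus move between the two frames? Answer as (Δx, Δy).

(-0.6, -0.7)

From the two frames, the green torus sits at roughly (1.8, 6.4) before and (1.2, 5.7) after.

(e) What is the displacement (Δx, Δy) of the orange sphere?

(-2.7, 1.8)

The orange sphere started near (11.3, 3.5) and ended near (8.6, 5.3).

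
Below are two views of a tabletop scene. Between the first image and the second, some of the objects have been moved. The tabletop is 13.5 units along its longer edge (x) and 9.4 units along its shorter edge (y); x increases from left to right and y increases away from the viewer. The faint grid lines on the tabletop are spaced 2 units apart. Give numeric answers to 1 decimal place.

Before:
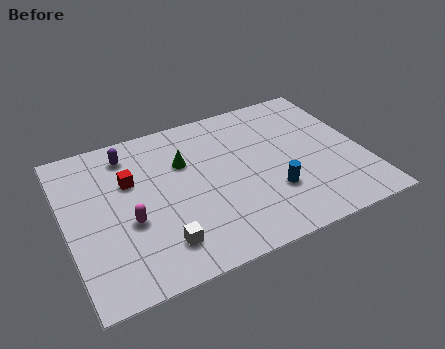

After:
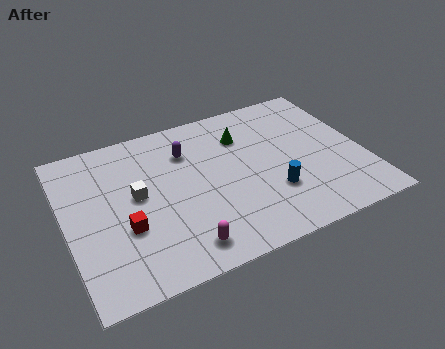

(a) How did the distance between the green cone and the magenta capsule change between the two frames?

+2.7

Before: roughly 3.8 units apart; after: 6.5. That's 2.7 units further apart.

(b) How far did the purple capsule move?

2.8

The purple capsule was near (3.1, 7.8) before and (5.7, 6.9) after, so it travelled √(2.6² + 0.9²) ≈ 2.8 units.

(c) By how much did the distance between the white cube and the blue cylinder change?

+1.0

They were about 5.3 units apart before and 6.3 after — 1.0 units further apart.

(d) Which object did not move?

the blue cylinder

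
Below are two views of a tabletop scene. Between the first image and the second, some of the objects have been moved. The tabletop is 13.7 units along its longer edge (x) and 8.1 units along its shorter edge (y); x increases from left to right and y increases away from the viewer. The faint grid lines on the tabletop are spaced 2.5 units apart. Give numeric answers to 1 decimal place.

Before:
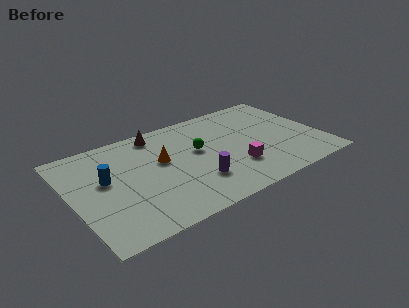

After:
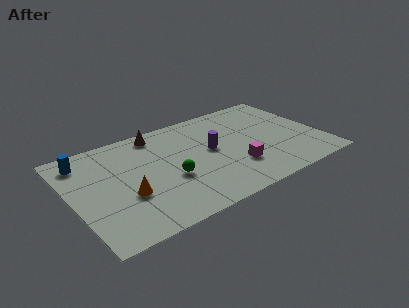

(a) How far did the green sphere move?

2.3

From (7.0, 4.7) to (5.2, 3.2), the green sphere covered √(1.8² + 1.5²) ≈ 2.3 units.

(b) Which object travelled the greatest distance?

the orange cone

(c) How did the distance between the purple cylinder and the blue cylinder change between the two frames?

+1.9

They were about 5.2 units apart before and 7.1 after — 1.9 units further apart.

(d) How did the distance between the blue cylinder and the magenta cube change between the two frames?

+1.6

Before: roughly 7.2 units apart; after: 8.8. That's 1.6 units further apart.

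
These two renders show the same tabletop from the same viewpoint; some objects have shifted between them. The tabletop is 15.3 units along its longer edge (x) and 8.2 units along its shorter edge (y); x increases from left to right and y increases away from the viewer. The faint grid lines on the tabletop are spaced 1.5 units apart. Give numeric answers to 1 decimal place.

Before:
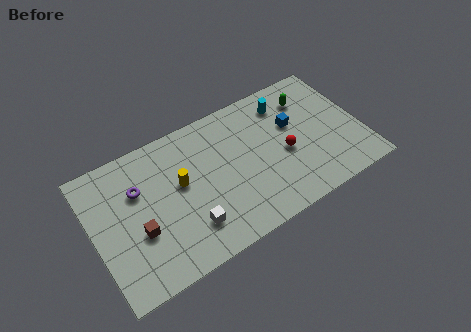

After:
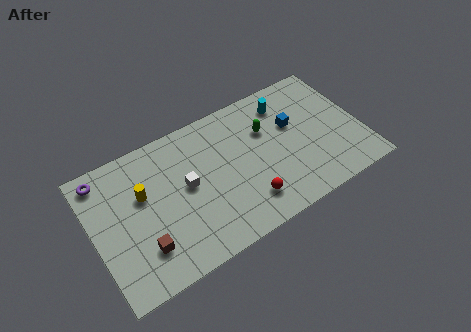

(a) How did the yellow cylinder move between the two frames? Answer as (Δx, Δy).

(-2.1, 0.4)

The yellow cylinder was at about (5.0, 4.7) and moved to about (2.9, 5.1).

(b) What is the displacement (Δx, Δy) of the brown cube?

(0.1, -1.0)

From the two frames, the brown cube sits at roughly (2.4, 3.1) before and (2.5, 2.1) after.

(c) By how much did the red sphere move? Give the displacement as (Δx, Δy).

(-2.5, -1.8)

The red sphere was at about (10.9, 3.6) and moved to about (8.4, 1.8).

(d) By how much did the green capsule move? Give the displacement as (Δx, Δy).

(-2.6, -0.8)

From the two frames, the green capsule sits at roughly (12.7, 6.3) before and (10.1, 5.5) after.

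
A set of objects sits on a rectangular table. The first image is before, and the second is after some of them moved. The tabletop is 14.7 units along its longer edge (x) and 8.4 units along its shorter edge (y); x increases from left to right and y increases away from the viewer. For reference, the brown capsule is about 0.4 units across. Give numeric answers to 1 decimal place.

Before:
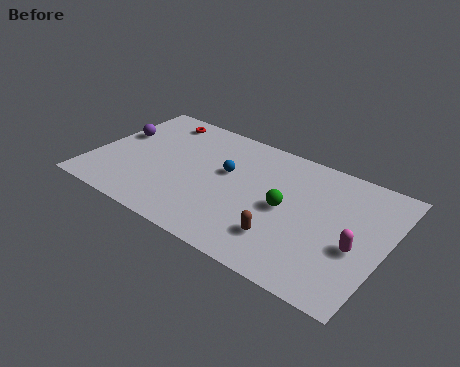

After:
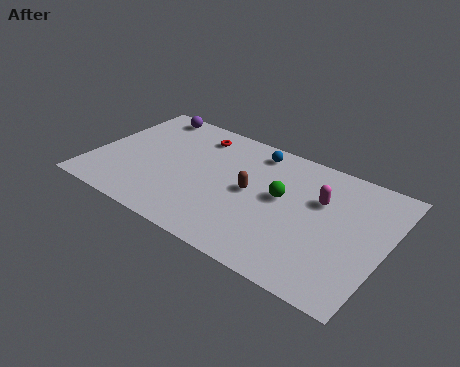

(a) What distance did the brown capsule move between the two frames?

3.0

The brown capsule was near (10.0, 2.1) before and (8.0, 4.3) after, so it travelled √(2.0² + 2.2²) ≈ 3.0 units.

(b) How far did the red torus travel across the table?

2.1

The red torus was near (2.6, 7.2) before and (4.7, 6.9) after, so it travelled √(2.1² + 0.3²) ≈ 2.1 units.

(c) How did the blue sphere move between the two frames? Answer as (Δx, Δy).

(1.1, 2.2)

The blue sphere started near (6.6, 5.0) and ended near (7.7, 7.2).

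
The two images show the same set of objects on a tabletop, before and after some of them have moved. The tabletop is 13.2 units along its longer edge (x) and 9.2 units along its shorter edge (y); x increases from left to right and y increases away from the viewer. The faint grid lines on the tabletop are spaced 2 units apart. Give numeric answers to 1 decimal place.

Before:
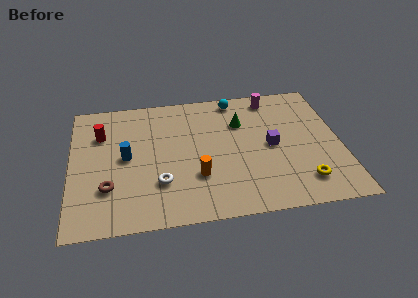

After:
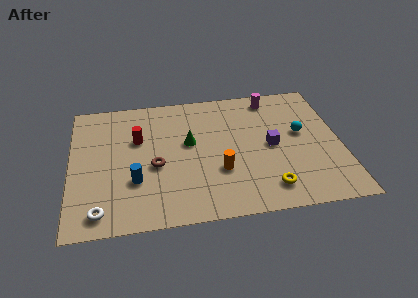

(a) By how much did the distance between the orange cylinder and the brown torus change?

-1.1

They were about 4.3 units apart before and 3.2 after — 1.1 units closer together.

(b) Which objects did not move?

the purple cube and the magenta cylinder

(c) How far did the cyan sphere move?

4.3

From (8.2, 8.2) to (11.3, 5.2), the cyan sphere covered √(3.1² + 3.0²) ≈ 4.3 units.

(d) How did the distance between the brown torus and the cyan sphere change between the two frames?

-1.1

They were about 8.4 units apart before and 7.3 after — 1.1 units closer together.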